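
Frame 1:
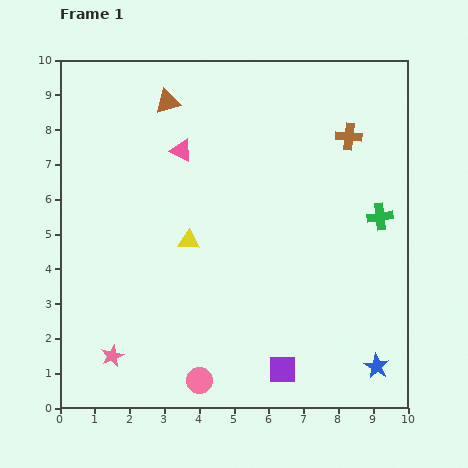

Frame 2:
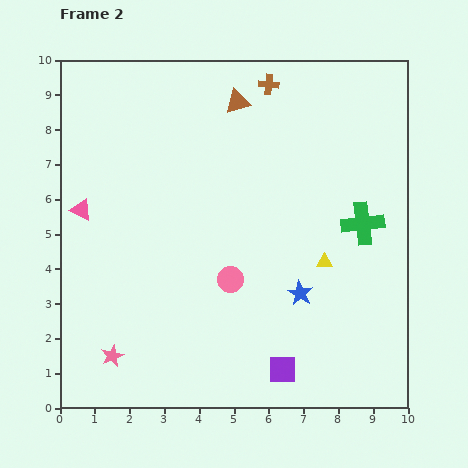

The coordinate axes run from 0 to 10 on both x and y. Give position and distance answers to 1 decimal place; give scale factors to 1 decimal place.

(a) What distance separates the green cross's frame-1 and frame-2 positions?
0.5

The green cross moved from (9.2, 5.5) to (8.7, 5.3), a distance of √(0.5² + 0.2²) ≈ 0.5.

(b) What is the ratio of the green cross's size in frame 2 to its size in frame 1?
1.6×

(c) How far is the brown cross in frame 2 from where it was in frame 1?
2.7

The brown cross moved from (8.3, 7.8) to (6.0, 9.3), a distance of √(2.3² + 1.5²) ≈ 2.7.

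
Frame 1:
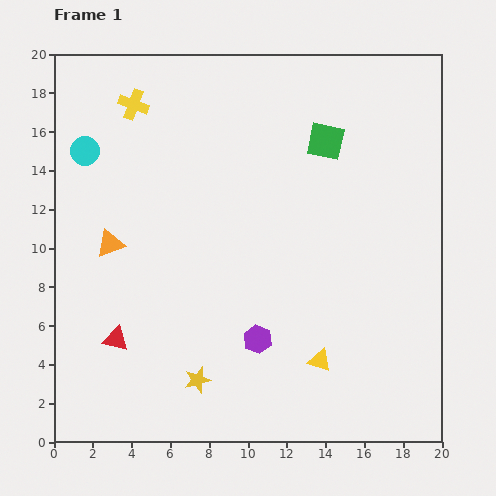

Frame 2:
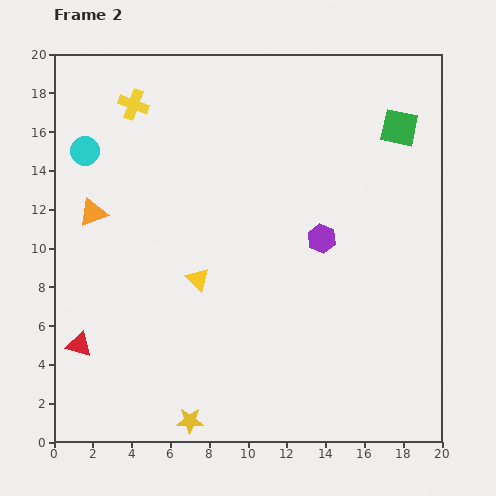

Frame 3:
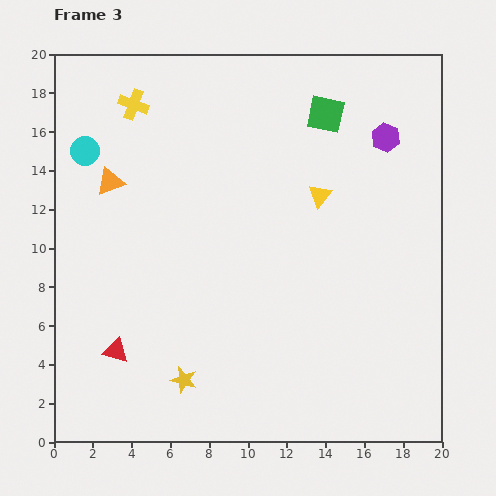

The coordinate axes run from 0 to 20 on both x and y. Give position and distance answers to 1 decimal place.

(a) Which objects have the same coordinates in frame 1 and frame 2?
the cyan circle, the yellow cross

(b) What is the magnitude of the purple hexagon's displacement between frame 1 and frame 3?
12.3

The purple hexagon moved from (10.5, 5.3) to (17.1, 15.7), a distance of √(6.6² + 10.4²) ≈ 12.3.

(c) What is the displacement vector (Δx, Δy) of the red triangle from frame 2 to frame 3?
(1.9, -0.3)

The red triangle was at (1.3, 5.0) in frame 2 and (3.2, 4.7) in frame 3.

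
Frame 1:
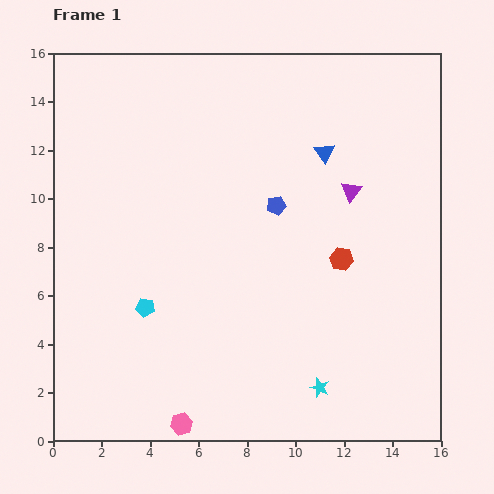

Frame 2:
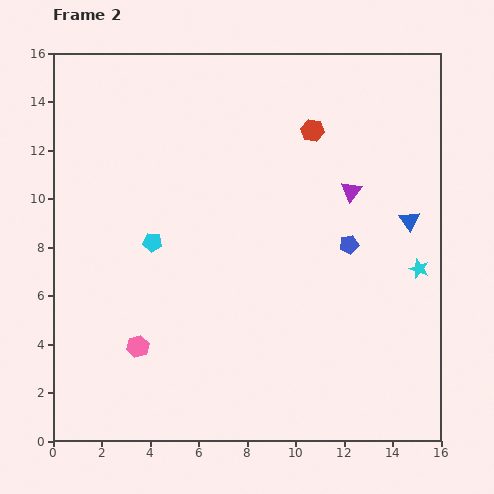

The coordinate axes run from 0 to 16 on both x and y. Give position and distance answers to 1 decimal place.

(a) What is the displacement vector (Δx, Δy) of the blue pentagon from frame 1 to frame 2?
(3.0, -1.6)

The blue pentagon was at (9.2, 9.7) in frame 1 and (12.2, 8.1) in frame 2.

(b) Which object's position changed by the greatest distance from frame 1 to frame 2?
the cyan star

(moved 6.4; next 5.4)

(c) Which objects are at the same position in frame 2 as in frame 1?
the purple triangle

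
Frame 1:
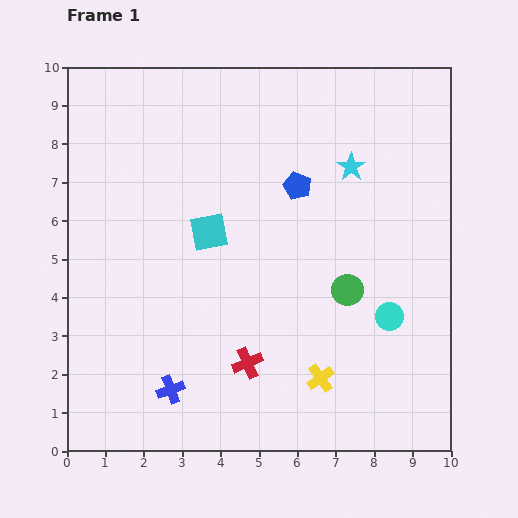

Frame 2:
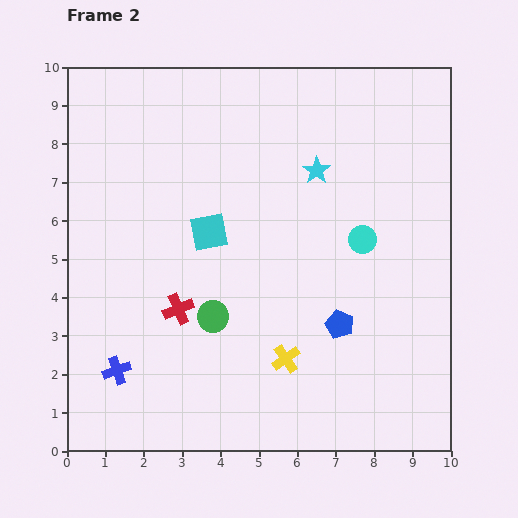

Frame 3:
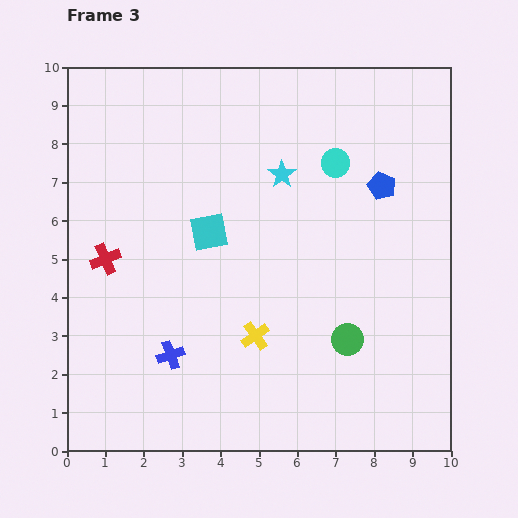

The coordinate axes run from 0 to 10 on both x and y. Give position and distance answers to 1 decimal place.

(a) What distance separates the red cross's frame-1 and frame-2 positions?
2.3

The red cross moved from (4.7, 2.3) to (2.9, 3.7), a distance of √(1.8² + 1.4²) ≈ 2.3.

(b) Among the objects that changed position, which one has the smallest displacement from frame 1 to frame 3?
the blue cross

(moved 0.9)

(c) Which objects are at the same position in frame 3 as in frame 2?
the cyan square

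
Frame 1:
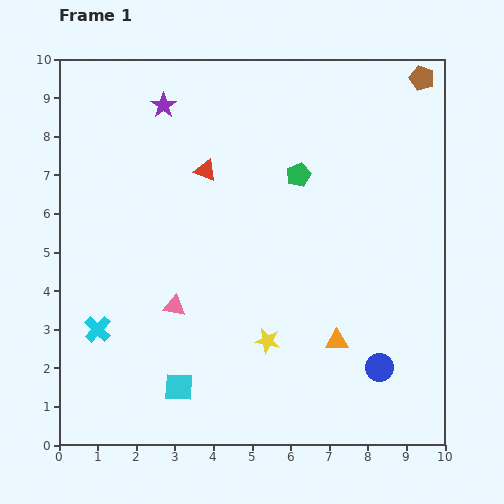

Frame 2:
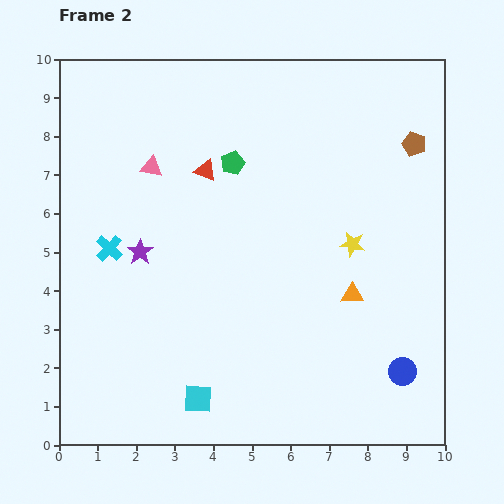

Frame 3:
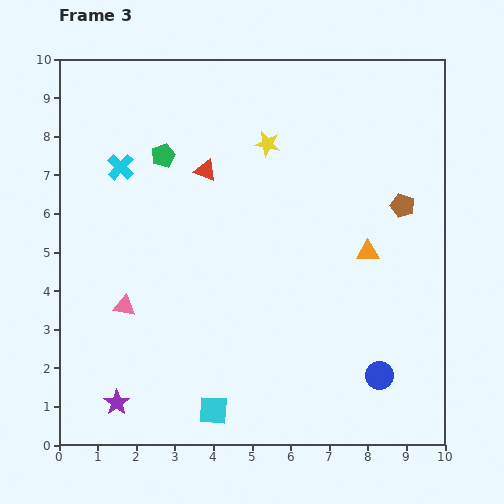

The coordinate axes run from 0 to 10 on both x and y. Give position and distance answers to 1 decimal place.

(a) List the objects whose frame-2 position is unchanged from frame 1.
the red triangle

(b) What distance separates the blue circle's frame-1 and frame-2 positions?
0.6

The blue circle moved from (8.3, 2.0) to (8.9, 1.9), a distance of √(0.6² + 0.1²) ≈ 0.6.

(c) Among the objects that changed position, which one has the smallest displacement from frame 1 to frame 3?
the blue circle

(moved 0.2)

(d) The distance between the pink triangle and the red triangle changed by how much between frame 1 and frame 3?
+0.5

Distance in frame 1: 3.6. Distance in frame 3: 4.1.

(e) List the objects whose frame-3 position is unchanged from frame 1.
the red triangle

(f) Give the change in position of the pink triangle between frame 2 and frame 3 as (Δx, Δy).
(-0.7, -3.6)

The pink triangle was at (2.4, 7.2) in frame 2 and (1.7, 3.6) in frame 3.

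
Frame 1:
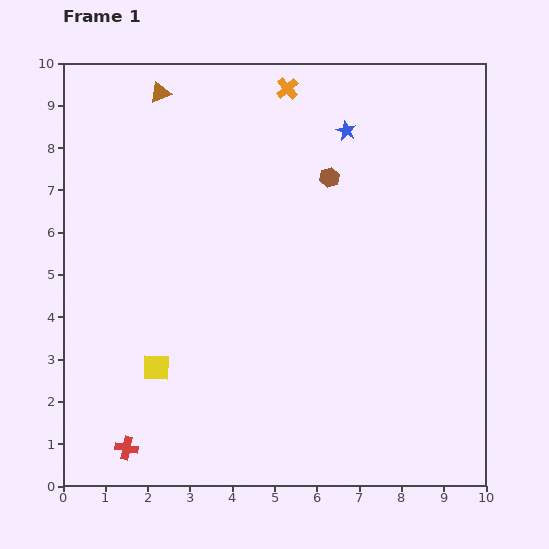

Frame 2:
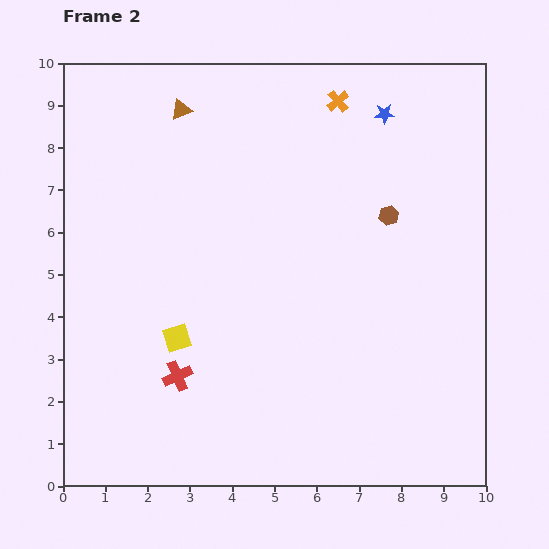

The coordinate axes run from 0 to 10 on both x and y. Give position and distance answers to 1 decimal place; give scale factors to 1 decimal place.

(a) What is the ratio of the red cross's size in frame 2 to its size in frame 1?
1.3×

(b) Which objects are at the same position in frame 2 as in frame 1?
none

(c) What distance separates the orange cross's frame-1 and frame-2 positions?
1.2

The orange cross moved from (5.3, 9.4) to (6.5, 9.1), a distance of √(1.2² + 0.3²) ≈ 1.2.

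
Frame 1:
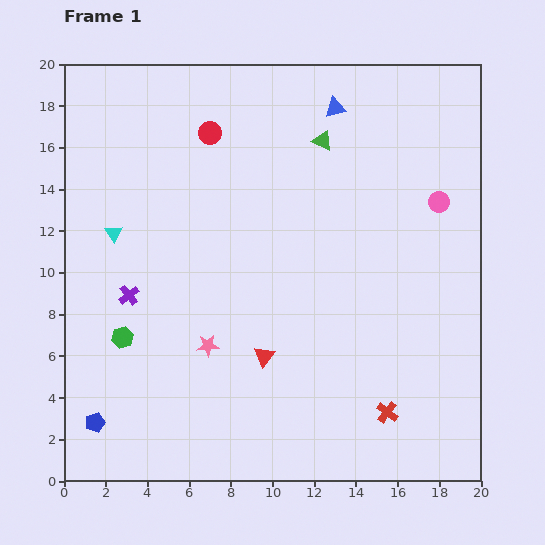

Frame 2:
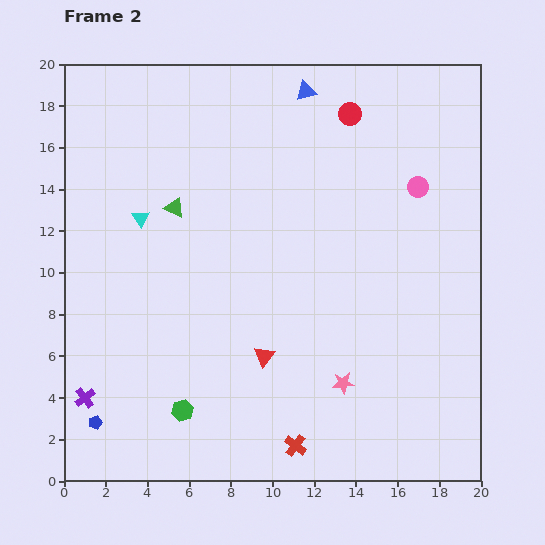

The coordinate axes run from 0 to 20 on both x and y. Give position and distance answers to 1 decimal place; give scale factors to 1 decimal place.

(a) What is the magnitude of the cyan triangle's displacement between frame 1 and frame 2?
1.5

The cyan triangle moved from (2.4, 11.9) to (3.7, 12.6), a distance of √(1.3² + 0.7²) ≈ 1.5.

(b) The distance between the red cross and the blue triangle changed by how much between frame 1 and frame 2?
+2.2

Distance in frame 1: 14.8. Distance in frame 2: 17.0.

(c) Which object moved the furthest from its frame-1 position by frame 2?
the green triangle

(moved 7.8; next 6.8)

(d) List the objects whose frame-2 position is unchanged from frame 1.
the red triangle, the blue pentagon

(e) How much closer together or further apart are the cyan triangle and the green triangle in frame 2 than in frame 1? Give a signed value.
-9.2

Distance in frame 1: 10.9. Distance in frame 2: 1.7.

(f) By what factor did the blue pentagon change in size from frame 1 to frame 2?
0.7×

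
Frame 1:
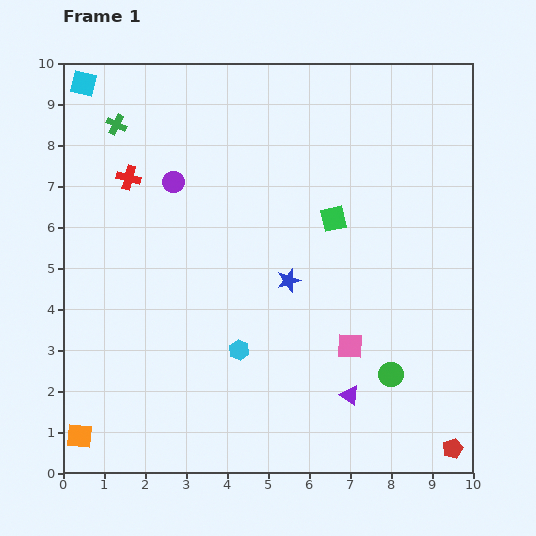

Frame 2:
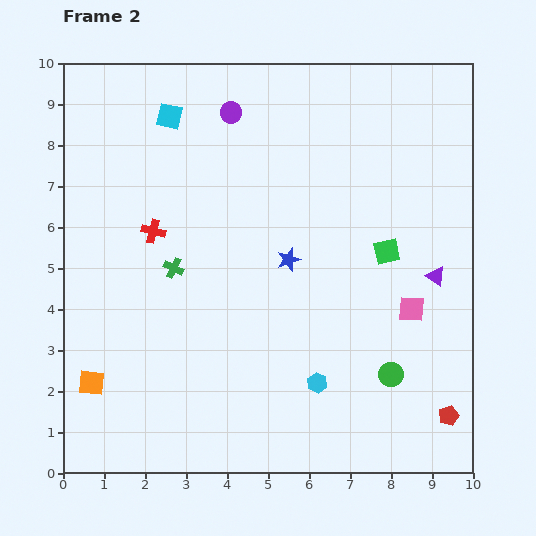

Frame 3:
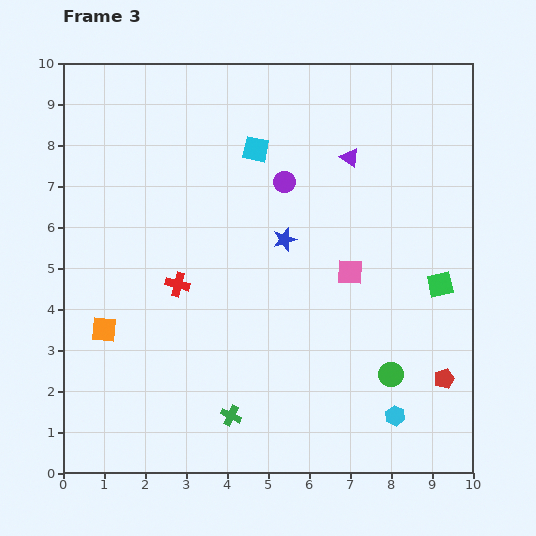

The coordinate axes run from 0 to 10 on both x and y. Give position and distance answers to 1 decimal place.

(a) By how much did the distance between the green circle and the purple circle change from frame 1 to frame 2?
+0.4

Distance in frame 1: 7.1. Distance in frame 2: 7.5.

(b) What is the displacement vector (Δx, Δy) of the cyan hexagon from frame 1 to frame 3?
(3.8, -1.6)

The cyan hexagon was at (4.3, 3.0) in frame 1 and (8.1, 1.4) in frame 3.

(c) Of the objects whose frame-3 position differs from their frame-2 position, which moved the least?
the blue star

(moved 0.5)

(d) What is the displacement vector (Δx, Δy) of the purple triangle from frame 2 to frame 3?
(-2.1, 2.9)

The purple triangle was at (9.1, 4.8) in frame 2 and (7.0, 7.7) in frame 3.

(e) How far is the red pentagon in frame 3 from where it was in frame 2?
0.9

The red pentagon moved from (9.4, 1.4) to (9.3, 2.3), a distance of √(0.1² + 0.9²) ≈ 0.9.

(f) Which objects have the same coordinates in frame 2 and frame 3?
the green circle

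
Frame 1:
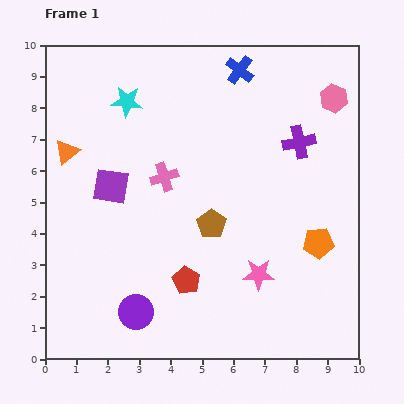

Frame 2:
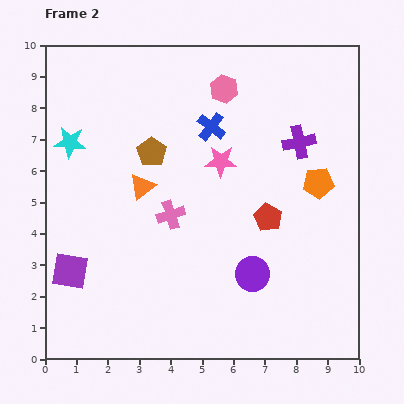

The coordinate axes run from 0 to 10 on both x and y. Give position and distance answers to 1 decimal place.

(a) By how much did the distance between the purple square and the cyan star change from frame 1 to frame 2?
+1.4

Distance in frame 1: 2.7. Distance in frame 2: 4.1.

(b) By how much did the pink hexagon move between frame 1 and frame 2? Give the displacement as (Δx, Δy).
(-3.5, 0.3)

The pink hexagon was at (9.2, 8.3) in frame 1 and (5.7, 8.6) in frame 2.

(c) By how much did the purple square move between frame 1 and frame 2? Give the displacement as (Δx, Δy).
(-1.3, -2.7)

The purple square was at (2.1, 5.5) in frame 1 and (0.8, 2.8) in frame 2.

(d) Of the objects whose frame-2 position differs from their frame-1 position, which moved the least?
the pink cross

(moved 1.2)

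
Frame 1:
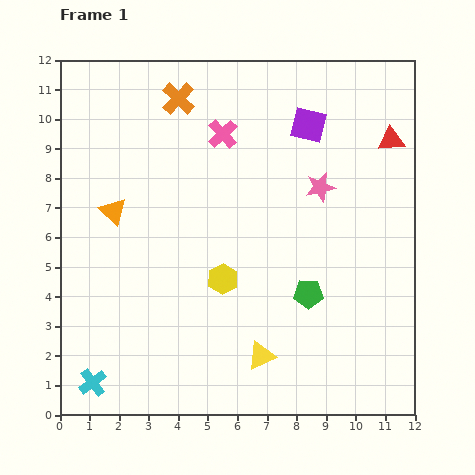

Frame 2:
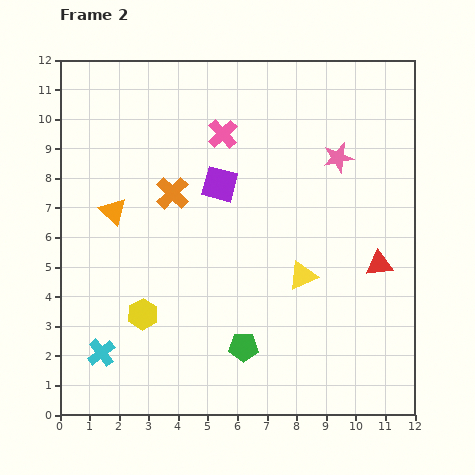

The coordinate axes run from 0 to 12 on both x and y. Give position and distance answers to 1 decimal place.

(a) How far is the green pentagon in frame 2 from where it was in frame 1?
2.8

The green pentagon moved from (8.4, 4.1) to (6.2, 2.3), a distance of √(2.2² + 1.8²) ≈ 2.8.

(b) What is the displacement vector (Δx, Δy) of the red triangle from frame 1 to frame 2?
(-0.4, -4.2)

The red triangle was at (11.2, 9.3) in frame 1 and (10.8, 5.1) in frame 2.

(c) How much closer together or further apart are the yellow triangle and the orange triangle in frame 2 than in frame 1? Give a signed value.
-0.2

Distance in frame 1: 7.0. Distance in frame 2: 6.8.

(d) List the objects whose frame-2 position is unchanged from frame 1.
the pink cross, the orange triangle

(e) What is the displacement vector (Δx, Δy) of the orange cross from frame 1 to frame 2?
(-0.2, -3.2)

The orange cross was at (4.0, 10.7) in frame 1 and (3.8, 7.5) in frame 2.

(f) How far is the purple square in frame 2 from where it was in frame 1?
3.6

The purple square moved from (8.4, 9.8) to (5.4, 7.8), a distance of √(3.0² + 2.0²) ≈ 3.6.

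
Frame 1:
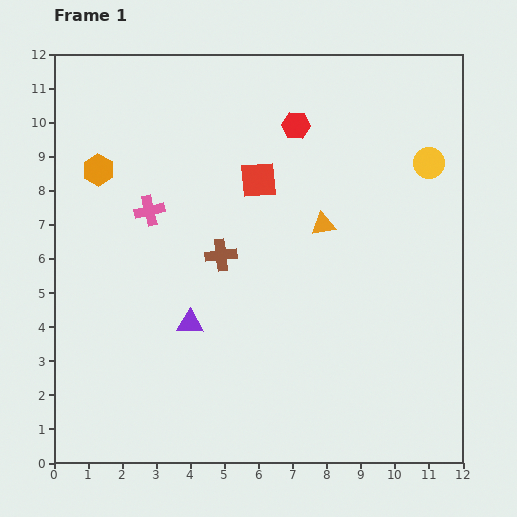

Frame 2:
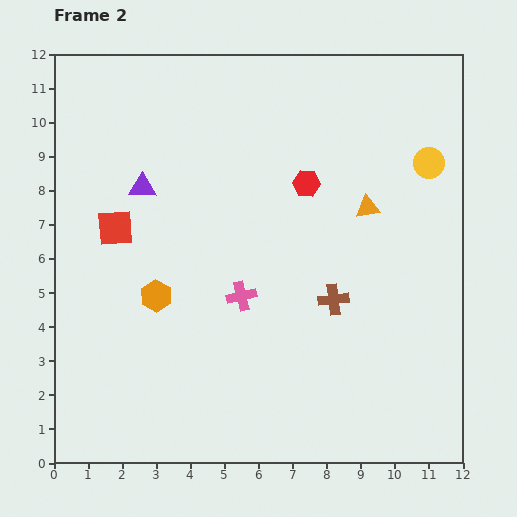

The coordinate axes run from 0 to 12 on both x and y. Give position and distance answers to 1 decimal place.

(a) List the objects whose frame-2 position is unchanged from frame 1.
the yellow circle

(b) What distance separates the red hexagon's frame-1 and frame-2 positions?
1.7

The red hexagon moved from (7.1, 9.9) to (7.4, 8.2), a distance of √(0.3² + 1.7²) ≈ 1.7.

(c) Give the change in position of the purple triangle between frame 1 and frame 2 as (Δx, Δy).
(-1.4, 4.0)

The purple triangle was at (4.0, 4.1) in frame 1 and (2.6, 8.1) in frame 2.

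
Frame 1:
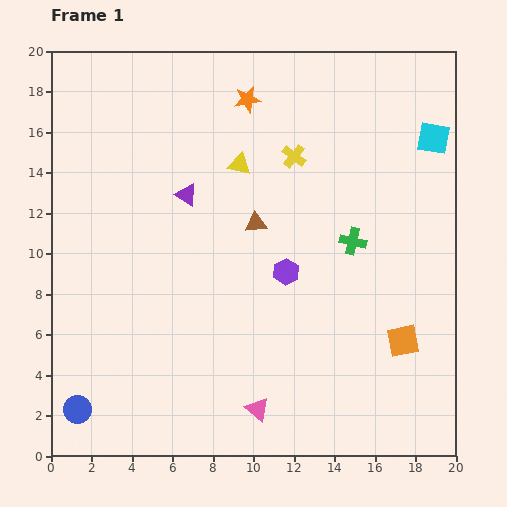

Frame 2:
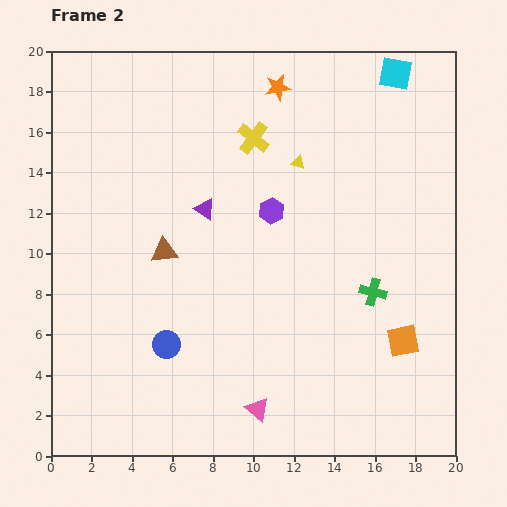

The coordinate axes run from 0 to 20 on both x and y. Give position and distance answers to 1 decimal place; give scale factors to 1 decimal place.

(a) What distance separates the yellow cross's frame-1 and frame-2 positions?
2.2

The yellow cross moved from (12.0, 14.8) to (10.0, 15.7), a distance of √(2.0² + 0.9²) ≈ 2.2.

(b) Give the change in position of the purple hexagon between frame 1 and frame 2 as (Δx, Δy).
(-0.7, 3.0)

The purple hexagon was at (11.6, 9.1) in frame 1 and (10.9, 12.1) in frame 2.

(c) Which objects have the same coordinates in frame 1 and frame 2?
the orange square, the pink triangle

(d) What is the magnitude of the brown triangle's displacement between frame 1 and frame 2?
4.7

The brown triangle moved from (10.1, 11.5) to (5.6, 10.1), a distance of √(4.5² + 1.4²) ≈ 4.7.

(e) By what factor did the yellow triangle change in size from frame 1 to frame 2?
0.6×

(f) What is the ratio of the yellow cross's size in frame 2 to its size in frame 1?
1.3×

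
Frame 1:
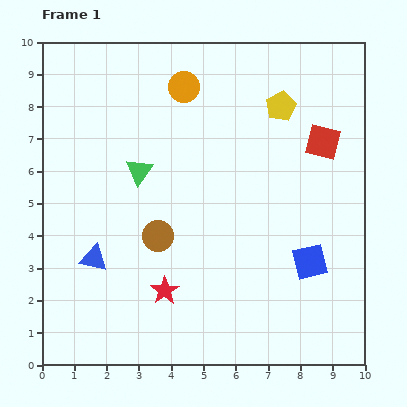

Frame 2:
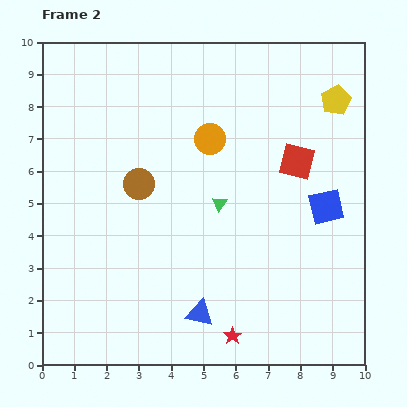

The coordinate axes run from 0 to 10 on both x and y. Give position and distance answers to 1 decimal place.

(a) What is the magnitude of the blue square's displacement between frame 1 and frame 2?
1.8

The blue square moved from (8.3, 3.2) to (8.8, 4.9), a distance of √(0.5² + 1.7²) ≈ 1.8.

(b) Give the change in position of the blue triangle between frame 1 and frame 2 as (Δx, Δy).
(3.3, -1.7)

The blue triangle was at (1.6, 3.3) in frame 1 and (4.9, 1.6) in frame 2.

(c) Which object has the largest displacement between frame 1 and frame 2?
the blue triangle

(moved 3.7; next 2.7)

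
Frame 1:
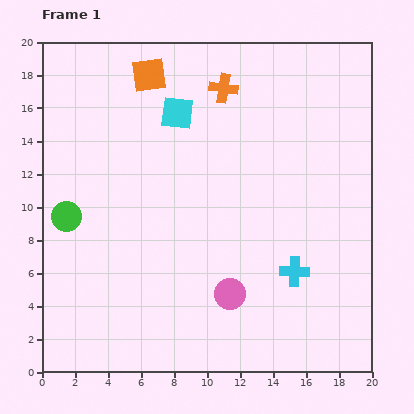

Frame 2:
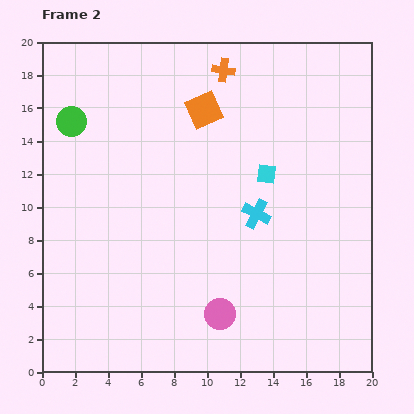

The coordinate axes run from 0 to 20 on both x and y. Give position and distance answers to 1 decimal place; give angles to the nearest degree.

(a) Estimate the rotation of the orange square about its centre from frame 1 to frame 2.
16° counter-clockwise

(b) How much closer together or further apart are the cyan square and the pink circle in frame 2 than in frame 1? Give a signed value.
-2.6

Distance in frame 1: 11.5. Distance in frame 2: 8.9.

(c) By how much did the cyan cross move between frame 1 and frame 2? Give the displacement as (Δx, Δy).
(-2.3, 3.5)

The cyan cross was at (15.3, 6.1) in frame 1 and (13.0, 9.6) in frame 2.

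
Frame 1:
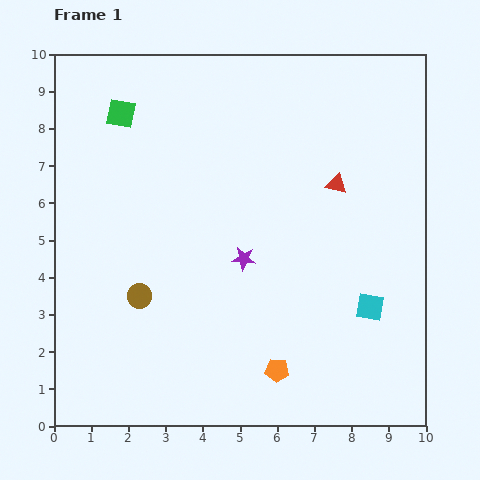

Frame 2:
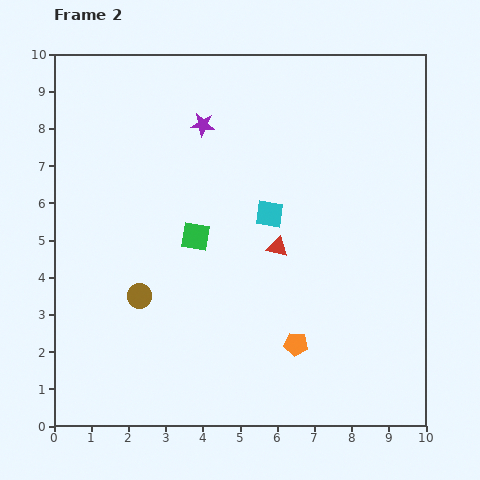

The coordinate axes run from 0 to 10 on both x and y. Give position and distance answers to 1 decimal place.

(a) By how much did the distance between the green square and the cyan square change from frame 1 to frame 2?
-6.4

Distance in frame 1: 8.5. Distance in frame 2: 2.1.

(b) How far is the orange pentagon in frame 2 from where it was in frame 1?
0.9

The orange pentagon moved from (6.0, 1.5) to (6.5, 2.2), a distance of √(0.5² + 0.7²) ≈ 0.9.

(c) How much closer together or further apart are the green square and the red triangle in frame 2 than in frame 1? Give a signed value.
-3.9

Distance in frame 1: 6.1. Distance in frame 2: 2.2.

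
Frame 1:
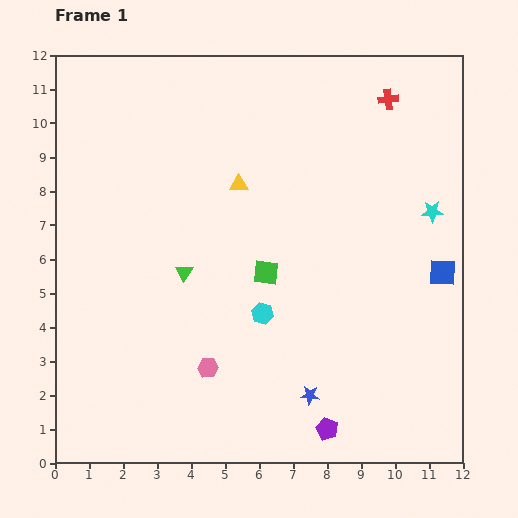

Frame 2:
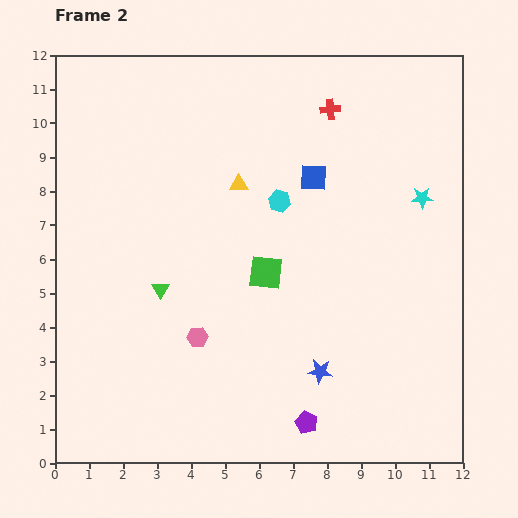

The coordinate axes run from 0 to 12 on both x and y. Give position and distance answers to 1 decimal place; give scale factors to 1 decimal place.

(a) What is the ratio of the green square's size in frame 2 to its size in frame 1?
1.4×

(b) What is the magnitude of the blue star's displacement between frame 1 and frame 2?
0.8

The blue star moved from (7.5, 2.0) to (7.8, 2.7), a distance of √(0.3² + 0.7²) ≈ 0.8.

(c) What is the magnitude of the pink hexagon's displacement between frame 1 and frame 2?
0.9

The pink hexagon moved from (4.5, 2.8) to (4.2, 3.7), a distance of √(0.3² + 0.9²) ≈ 0.9.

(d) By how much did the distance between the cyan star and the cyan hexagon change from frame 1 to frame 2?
-1.6

Distance in frame 1: 5.8. Distance in frame 2: 4.2.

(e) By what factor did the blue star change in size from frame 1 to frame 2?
1.3×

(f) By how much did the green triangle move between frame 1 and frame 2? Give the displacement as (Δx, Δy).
(-0.7, -0.5)

The green triangle was at (3.8, 5.6) in frame 1 and (3.1, 5.1) in frame 2.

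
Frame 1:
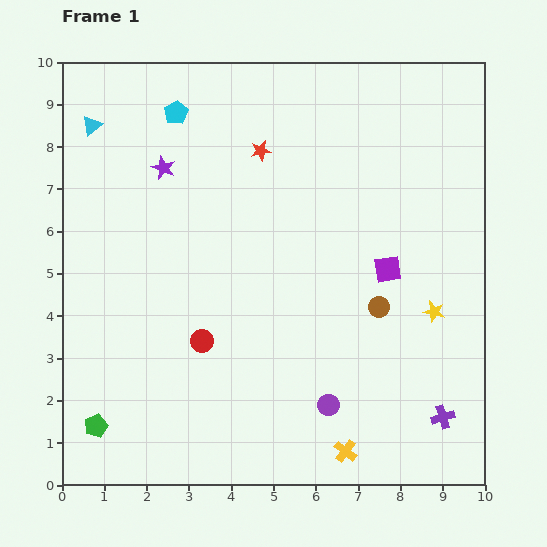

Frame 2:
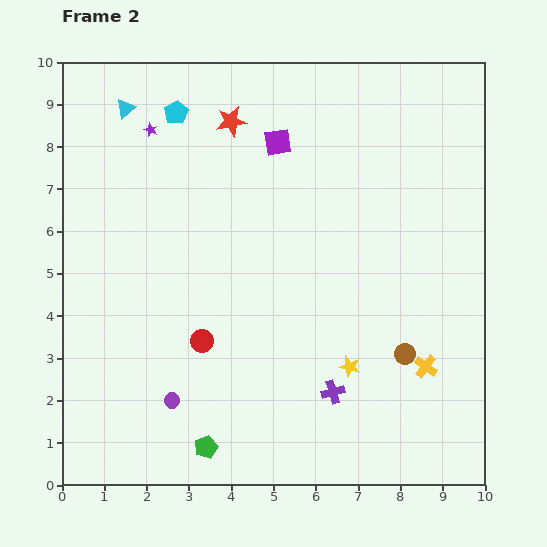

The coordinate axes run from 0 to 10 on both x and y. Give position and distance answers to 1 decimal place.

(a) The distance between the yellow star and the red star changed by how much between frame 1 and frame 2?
+0.8

Distance in frame 1: 5.6. Distance in frame 2: 6.4.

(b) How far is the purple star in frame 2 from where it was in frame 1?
0.9

The purple star moved from (2.4, 7.5) to (2.1, 8.4), a distance of √(0.3² + 0.9²) ≈ 0.9.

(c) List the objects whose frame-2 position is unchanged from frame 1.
the red circle, the cyan pentagon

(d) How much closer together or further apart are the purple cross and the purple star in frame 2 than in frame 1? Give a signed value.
-1.4

Distance in frame 1: 8.9. Distance in frame 2: 7.5.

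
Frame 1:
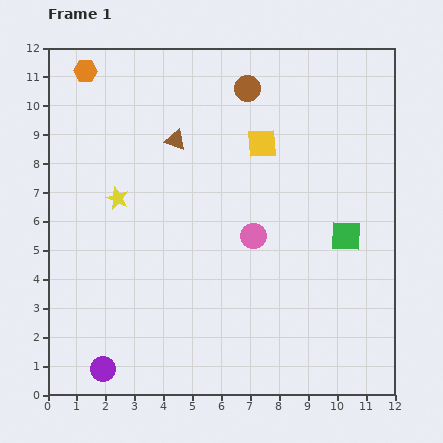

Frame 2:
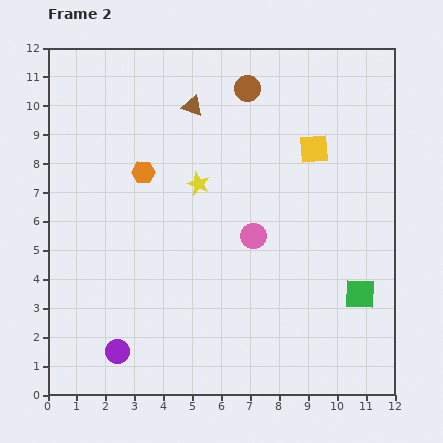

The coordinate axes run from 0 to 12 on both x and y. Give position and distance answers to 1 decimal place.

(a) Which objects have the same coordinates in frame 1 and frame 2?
the brown circle, the pink circle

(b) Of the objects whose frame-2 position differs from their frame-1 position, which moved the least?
the purple circle

(moved 0.8)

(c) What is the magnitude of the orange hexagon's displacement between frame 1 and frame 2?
4.0

The orange hexagon moved from (1.3, 11.2) to (3.3, 7.7), a distance of √(2.0² + 3.5²) ≈ 4.0.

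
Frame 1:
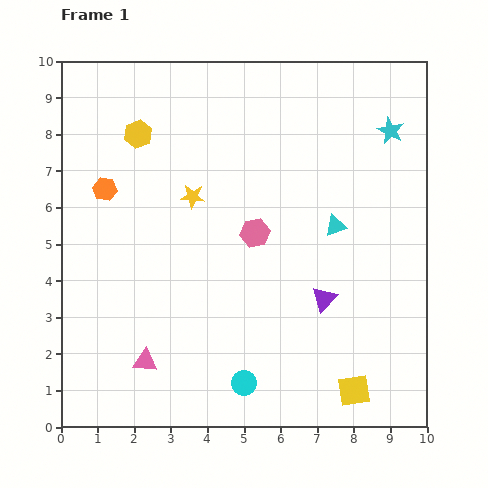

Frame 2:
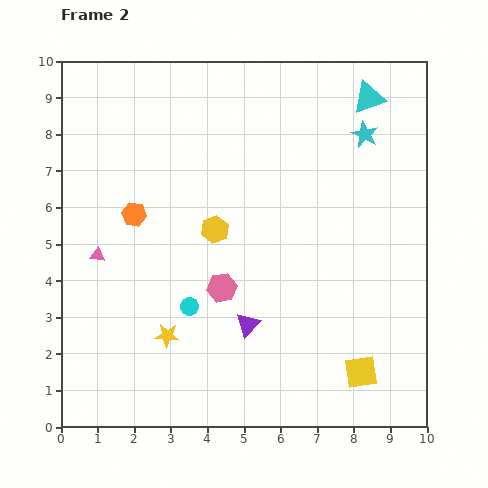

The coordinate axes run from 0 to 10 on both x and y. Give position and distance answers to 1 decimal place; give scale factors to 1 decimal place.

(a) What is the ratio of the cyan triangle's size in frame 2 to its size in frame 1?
1.5×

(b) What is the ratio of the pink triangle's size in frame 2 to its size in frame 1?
0.6×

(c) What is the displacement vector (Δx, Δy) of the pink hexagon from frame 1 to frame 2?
(-0.9, -1.5)

The pink hexagon was at (5.3, 5.3) in frame 1 and (4.4, 3.8) in frame 2.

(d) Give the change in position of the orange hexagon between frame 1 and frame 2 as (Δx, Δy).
(0.8, -0.7)

The orange hexagon was at (1.2, 6.5) in frame 1 and (2.0, 5.8) in frame 2.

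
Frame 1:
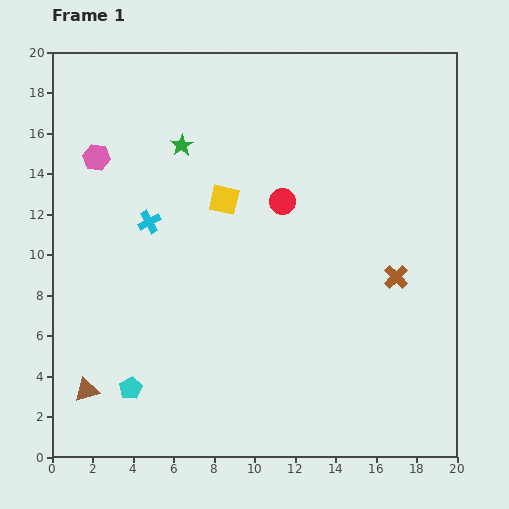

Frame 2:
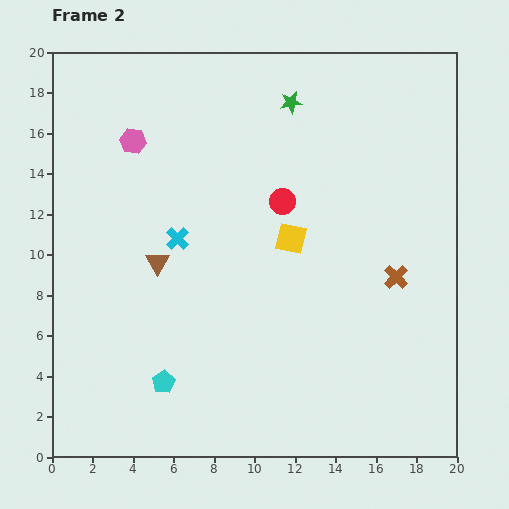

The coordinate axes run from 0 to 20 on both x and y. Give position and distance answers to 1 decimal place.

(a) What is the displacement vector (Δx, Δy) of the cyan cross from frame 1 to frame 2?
(1.4, -0.8)

The cyan cross was at (4.8, 11.6) in frame 1 and (6.2, 10.8) in frame 2.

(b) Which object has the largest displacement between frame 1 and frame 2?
the brown triangle

(moved 7.2; next 5.8)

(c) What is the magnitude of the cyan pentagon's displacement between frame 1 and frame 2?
1.6

The cyan pentagon moved from (3.9, 3.4) to (5.5, 3.7), a distance of √(1.6² + 0.3²) ≈ 1.6.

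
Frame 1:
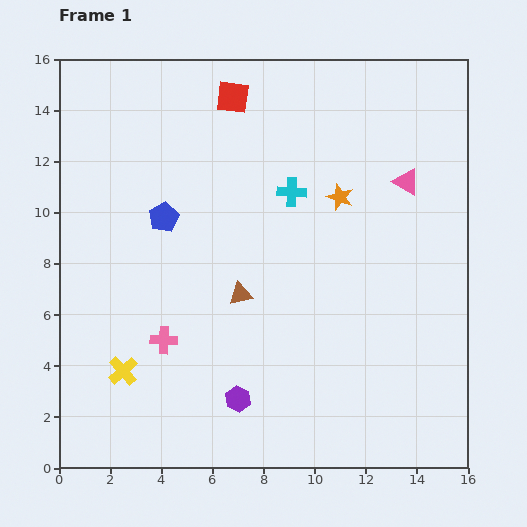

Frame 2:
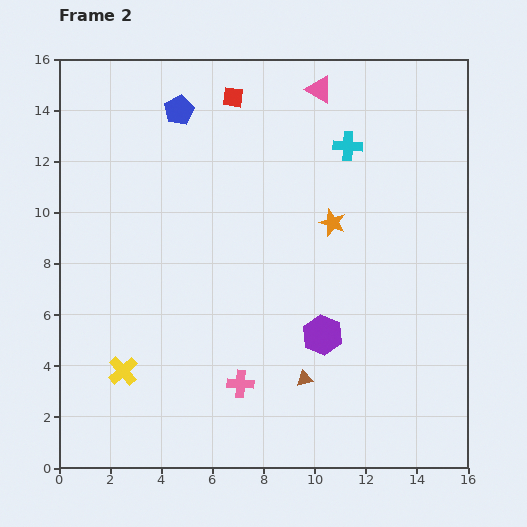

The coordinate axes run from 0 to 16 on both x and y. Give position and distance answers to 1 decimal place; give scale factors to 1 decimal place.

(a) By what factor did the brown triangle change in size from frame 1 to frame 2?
0.7×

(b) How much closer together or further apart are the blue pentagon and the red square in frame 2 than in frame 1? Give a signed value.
-3.2

Distance in frame 1: 5.4. Distance in frame 2: 2.2.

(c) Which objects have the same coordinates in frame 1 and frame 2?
the yellow cross, the red square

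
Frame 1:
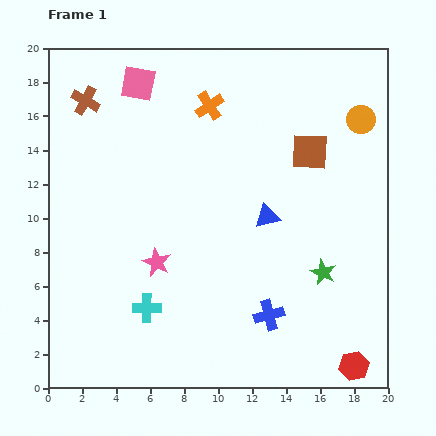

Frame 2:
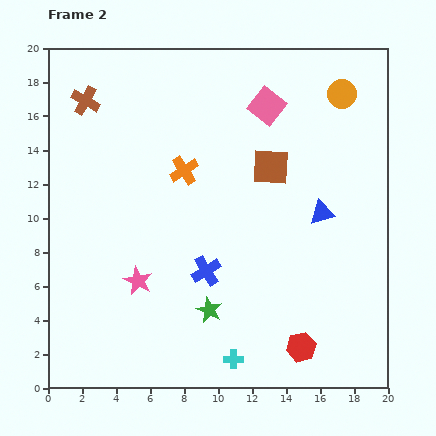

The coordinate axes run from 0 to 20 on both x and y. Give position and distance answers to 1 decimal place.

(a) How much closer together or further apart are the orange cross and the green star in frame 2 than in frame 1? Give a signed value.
-3.6

Distance in frame 1: 11.9. Distance in frame 2: 8.3.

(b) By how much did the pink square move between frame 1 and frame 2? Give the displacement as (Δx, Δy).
(7.6, -1.3)

The pink square was at (5.3, 17.9) in frame 1 and (12.9, 16.6) in frame 2.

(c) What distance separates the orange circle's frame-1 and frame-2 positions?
1.9

The orange circle moved from (18.4, 15.8) to (17.3, 17.3), a distance of √(1.1² + 1.5²) ≈ 1.9.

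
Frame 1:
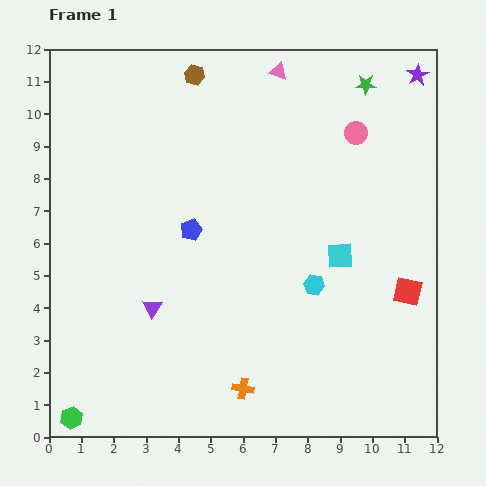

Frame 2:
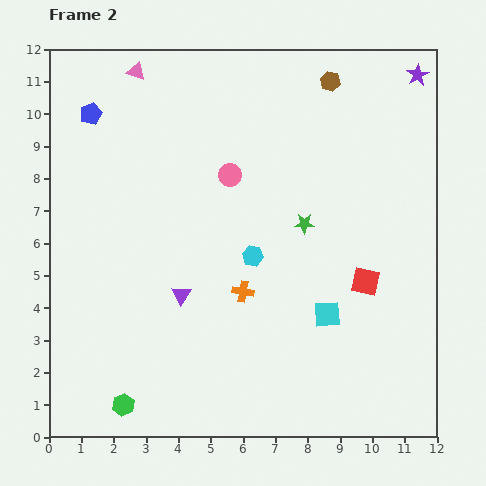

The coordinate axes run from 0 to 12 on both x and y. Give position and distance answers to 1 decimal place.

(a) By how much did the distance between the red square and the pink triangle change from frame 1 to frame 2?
+1.7

Distance in frame 1: 7.9. Distance in frame 2: 9.6.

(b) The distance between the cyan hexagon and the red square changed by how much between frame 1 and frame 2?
+0.7

Distance in frame 1: 2.9. Distance in frame 2: 3.6.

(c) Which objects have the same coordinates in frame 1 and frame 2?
the purple star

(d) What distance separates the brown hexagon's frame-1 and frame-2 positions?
4.2

The brown hexagon moved from (4.5, 11.2) to (8.7, 11.0), a distance of √(4.2² + 0.2²) ≈ 4.2.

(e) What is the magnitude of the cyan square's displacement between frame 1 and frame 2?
1.8

The cyan square moved from (9.0, 5.6) to (8.6, 3.8), a distance of √(0.4² + 1.8²) ≈ 1.8.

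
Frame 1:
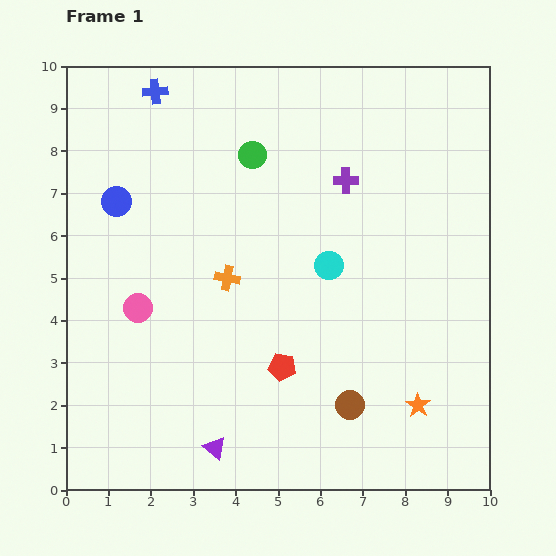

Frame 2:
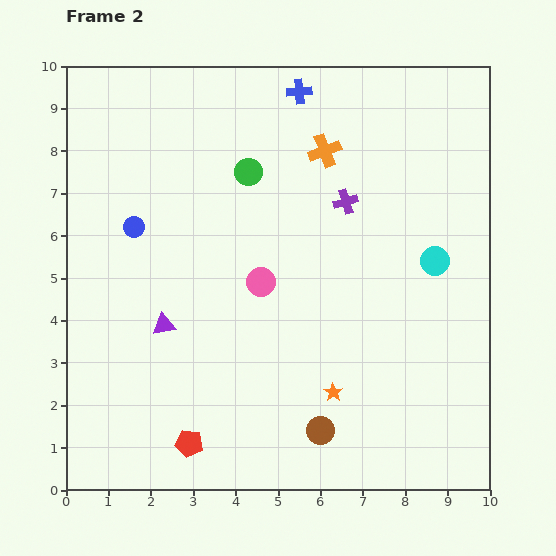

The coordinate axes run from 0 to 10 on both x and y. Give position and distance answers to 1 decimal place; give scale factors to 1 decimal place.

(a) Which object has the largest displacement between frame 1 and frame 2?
the orange cross

(moved 3.8; next 3.4)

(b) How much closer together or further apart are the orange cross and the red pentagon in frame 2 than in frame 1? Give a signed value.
+5.1

Distance in frame 1: 2.5. Distance in frame 2: 7.6.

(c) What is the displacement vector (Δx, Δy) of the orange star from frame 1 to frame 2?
(-2.0, 0.3)

The orange star was at (8.3, 2.0) in frame 1 and (6.3, 2.3) in frame 2.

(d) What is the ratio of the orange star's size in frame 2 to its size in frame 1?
0.8×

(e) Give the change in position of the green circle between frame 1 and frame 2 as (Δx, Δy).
(-0.1, -0.4)

The green circle was at (4.4, 7.9) in frame 1 and (4.3, 7.5) in frame 2.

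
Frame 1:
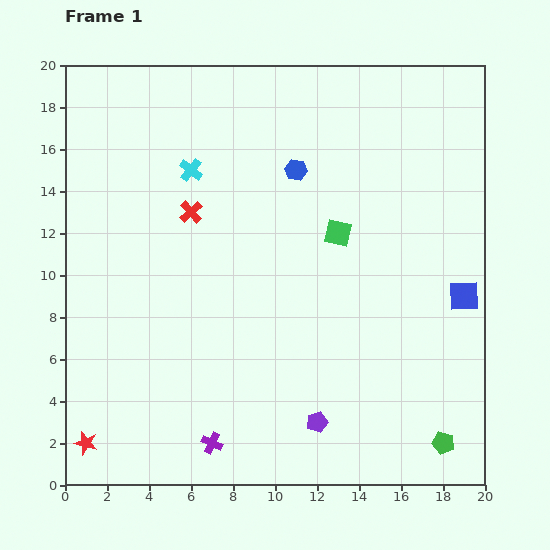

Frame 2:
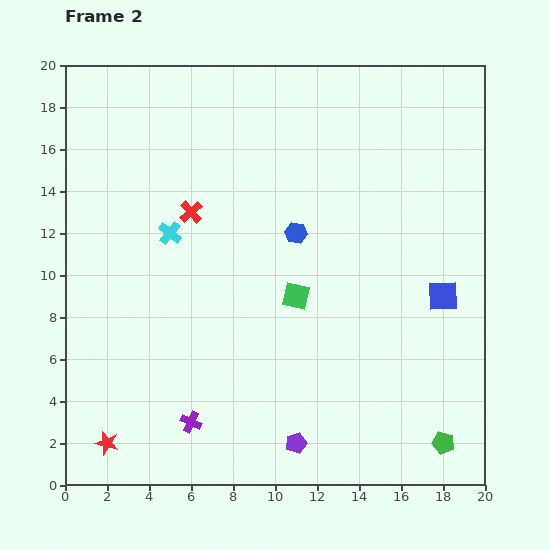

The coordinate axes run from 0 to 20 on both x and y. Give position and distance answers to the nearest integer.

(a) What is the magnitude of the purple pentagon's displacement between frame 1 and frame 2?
1

The purple pentagon moved from (12, 3) to (11, 2), a distance of √(1² + 1²) ≈ 1.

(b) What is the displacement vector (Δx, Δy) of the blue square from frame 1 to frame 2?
(-1, 0)

The blue square was at (19, 9) in frame 1 and (18, 9) in frame 2.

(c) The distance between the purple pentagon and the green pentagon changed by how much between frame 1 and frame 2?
+1

Distance in frame 1: 6. Distance in frame 2: 7.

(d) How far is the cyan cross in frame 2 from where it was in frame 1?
3

The cyan cross moved from (6, 15) to (5, 12), a distance of √(1² + 3²) ≈ 3.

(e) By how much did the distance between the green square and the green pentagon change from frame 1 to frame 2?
-1

Distance in frame 1: 11. Distance in frame 2: 10.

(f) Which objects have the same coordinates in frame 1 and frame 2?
the red cross, the green pentagon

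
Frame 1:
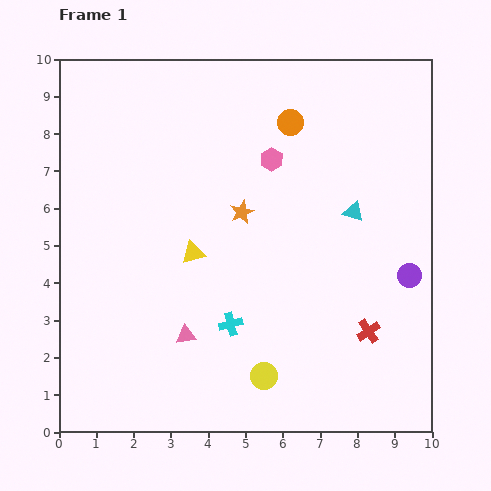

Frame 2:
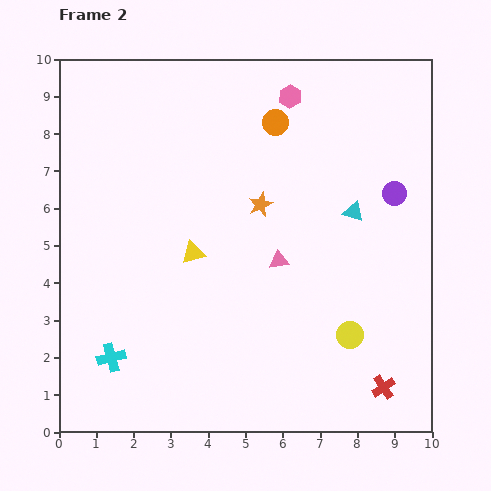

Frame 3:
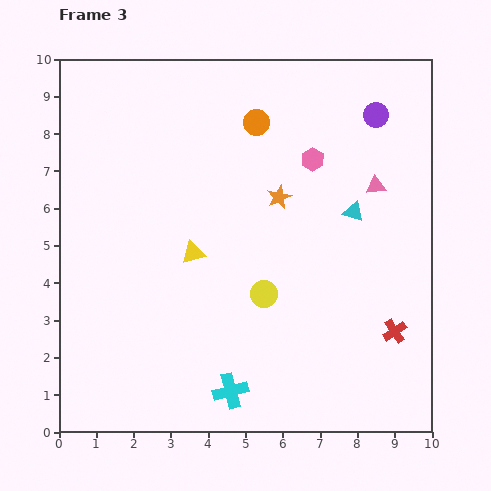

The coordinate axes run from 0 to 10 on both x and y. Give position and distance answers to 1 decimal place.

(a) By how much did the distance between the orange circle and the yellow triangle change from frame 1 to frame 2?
-0.3

Distance in frame 1: 4.4. Distance in frame 2: 4.1.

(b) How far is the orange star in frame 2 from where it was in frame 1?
0.5

The orange star moved from (4.9, 5.9) to (5.4, 6.1), a distance of √(0.5² + 0.2²) ≈ 0.5.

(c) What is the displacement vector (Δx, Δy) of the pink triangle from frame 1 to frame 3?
(5.1, 4.0)

The pink triangle was at (3.4, 2.6) in frame 1 and (8.5, 6.6) in frame 3.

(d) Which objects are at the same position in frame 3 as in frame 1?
the yellow triangle, the cyan triangle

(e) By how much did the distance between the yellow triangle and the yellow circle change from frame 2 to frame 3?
-2.5

Distance in frame 2: 4.7. Distance in frame 3: 2.2.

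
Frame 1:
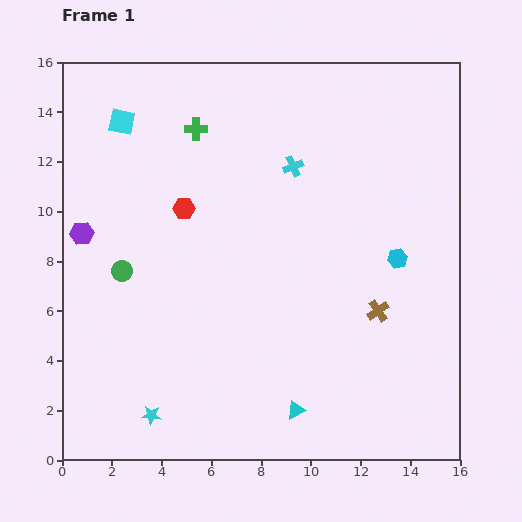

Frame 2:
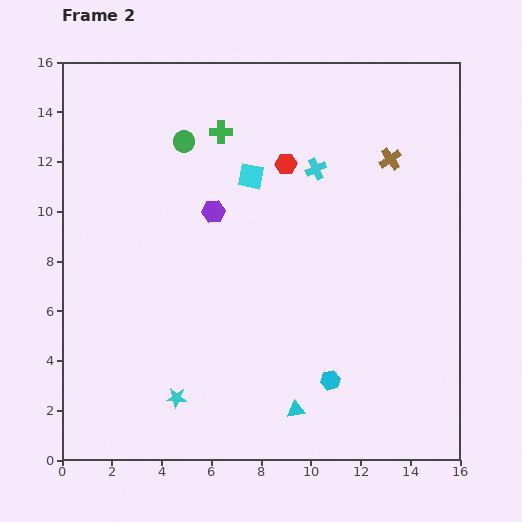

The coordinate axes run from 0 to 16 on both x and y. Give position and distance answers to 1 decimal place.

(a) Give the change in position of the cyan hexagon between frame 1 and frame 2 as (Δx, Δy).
(-2.7, -4.9)

The cyan hexagon was at (13.5, 8.1) in frame 1 and (10.8, 3.2) in frame 2.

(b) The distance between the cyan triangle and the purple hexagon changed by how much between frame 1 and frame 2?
-2.5

Distance in frame 1: 11.2. Distance in frame 2: 8.7.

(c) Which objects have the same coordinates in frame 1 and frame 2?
the cyan triangle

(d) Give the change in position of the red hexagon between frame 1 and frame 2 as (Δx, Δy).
(4.1, 1.8)

The red hexagon was at (4.9, 10.1) in frame 1 and (9.0, 11.9) in frame 2.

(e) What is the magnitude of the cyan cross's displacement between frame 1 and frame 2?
0.9

The cyan cross moved from (9.3, 11.8) to (10.2, 11.7), a distance of √(0.9² + 0.1²) ≈ 0.9.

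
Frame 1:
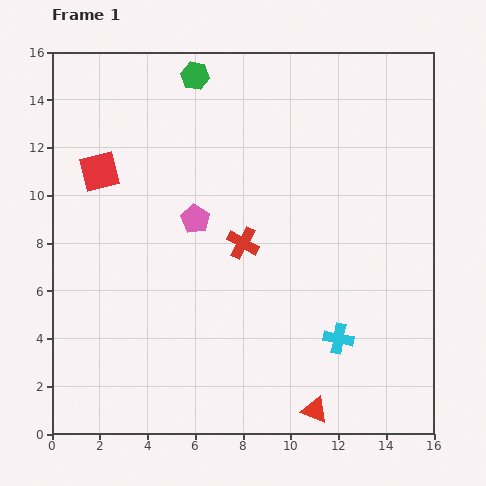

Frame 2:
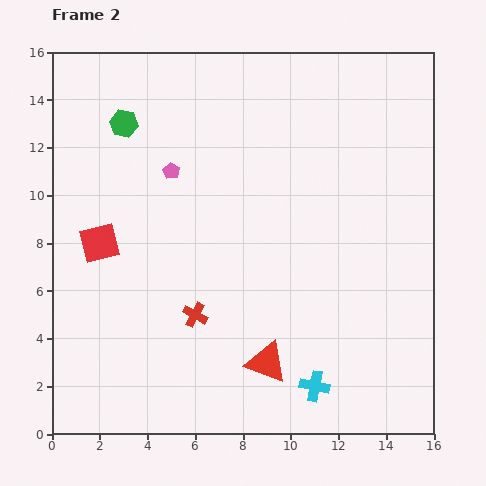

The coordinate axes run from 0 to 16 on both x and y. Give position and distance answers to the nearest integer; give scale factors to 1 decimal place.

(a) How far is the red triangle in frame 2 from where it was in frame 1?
3

The red triangle moved from (11, 1) to (9, 3), a distance of √(2² + 2²) ≈ 3.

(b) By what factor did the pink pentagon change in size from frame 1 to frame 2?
0.6×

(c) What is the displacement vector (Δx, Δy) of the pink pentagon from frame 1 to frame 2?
(-1, 2)

The pink pentagon was at (6, 9) in frame 1 and (5, 11) in frame 2.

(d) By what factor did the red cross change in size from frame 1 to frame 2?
0.8×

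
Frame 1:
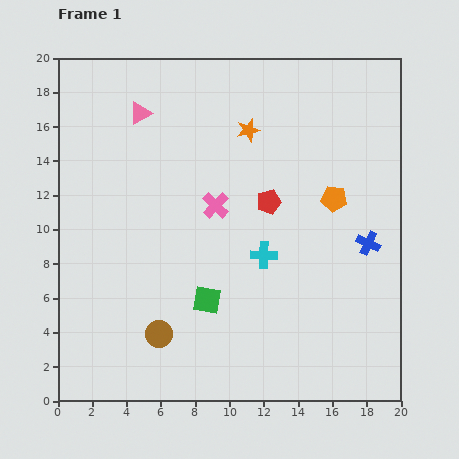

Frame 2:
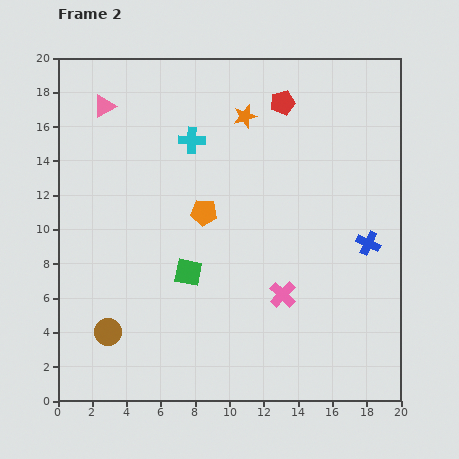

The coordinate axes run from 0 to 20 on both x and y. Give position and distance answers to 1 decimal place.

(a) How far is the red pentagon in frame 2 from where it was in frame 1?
5.9

The red pentagon moved from (12.3, 11.6) to (13.1, 17.4), a distance of √(0.8² + 5.8²) ≈ 5.9.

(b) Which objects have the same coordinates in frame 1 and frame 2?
the blue cross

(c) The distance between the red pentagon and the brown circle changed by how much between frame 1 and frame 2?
+6.8

Distance in frame 1: 10.0. Distance in frame 2: 16.8.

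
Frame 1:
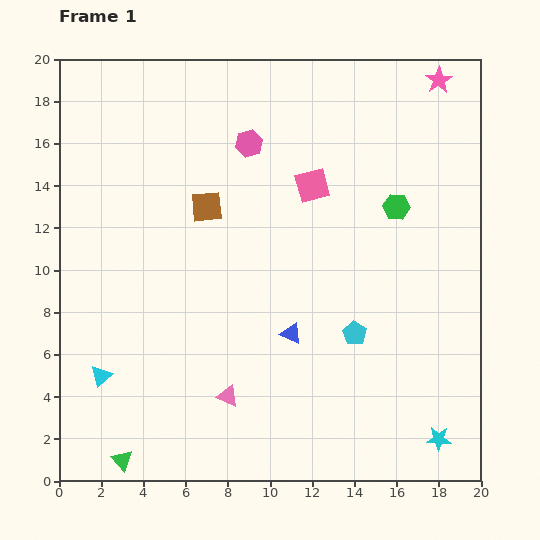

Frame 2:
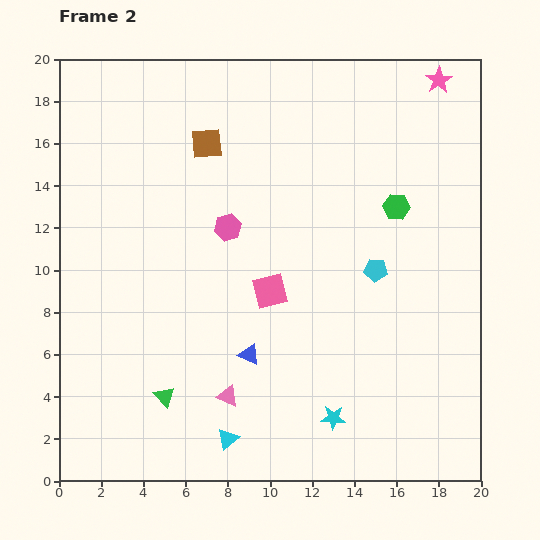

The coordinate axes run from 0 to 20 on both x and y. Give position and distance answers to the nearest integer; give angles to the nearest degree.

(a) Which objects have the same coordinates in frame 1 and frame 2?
the pink star, the pink triangle, the green hexagon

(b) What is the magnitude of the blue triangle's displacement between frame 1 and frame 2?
2

The blue triangle moved from (11, 7) to (9, 6), a distance of √(2² + 1²) ≈ 2.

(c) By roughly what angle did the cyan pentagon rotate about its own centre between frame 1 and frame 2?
27° counter-clockwise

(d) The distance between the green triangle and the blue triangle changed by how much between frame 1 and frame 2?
-6

Distance in frame 1: 10. Distance in frame 2: 4.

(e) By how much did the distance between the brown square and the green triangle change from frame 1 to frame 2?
-1

Distance in frame 1: 13. Distance in frame 2: 12.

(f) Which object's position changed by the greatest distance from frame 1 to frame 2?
the cyan triangle

(moved 7; next 5)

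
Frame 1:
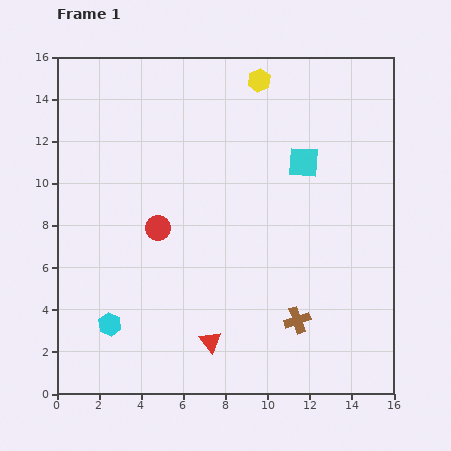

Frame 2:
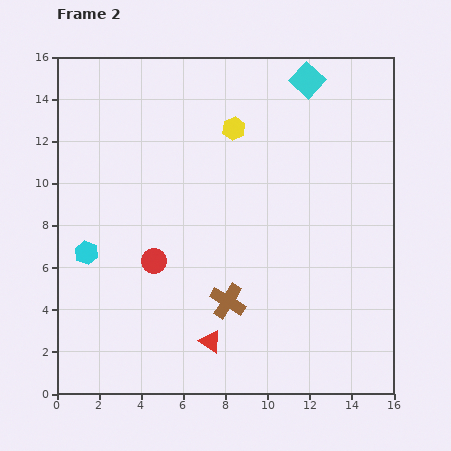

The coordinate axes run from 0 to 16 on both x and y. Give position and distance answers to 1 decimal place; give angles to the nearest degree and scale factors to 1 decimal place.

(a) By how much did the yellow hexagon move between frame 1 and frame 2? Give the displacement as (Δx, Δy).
(-1.2, -2.3)

The yellow hexagon was at (9.6, 14.9) in frame 1 and (8.4, 12.6) in frame 2.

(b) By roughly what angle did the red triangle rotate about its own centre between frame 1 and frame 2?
18° counter-clockwise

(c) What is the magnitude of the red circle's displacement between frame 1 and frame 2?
1.6

The red circle moved from (4.8, 7.9) to (4.6, 6.3), a distance of √(0.2² + 1.6²) ≈ 1.6.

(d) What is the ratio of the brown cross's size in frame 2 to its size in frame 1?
1.4×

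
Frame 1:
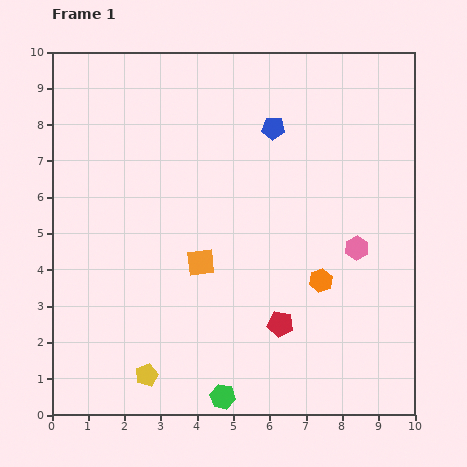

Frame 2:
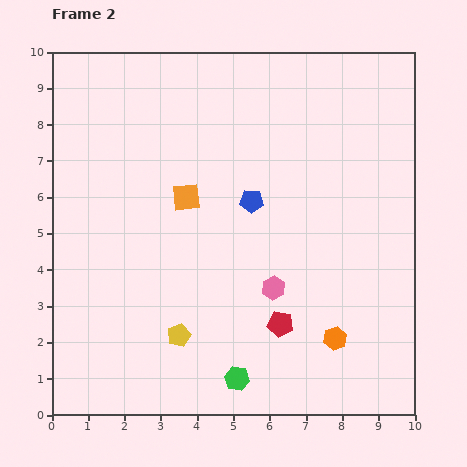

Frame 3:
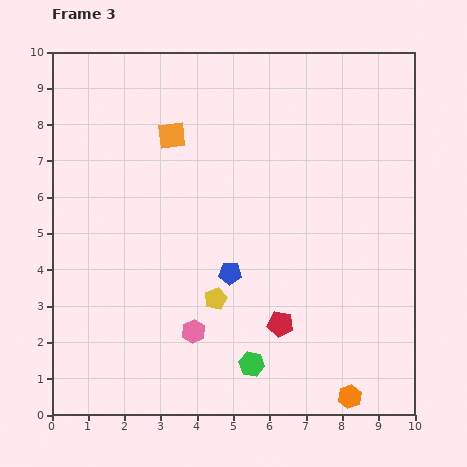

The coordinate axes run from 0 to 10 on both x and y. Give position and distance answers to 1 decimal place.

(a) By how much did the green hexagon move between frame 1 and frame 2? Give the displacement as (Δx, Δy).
(0.4, 0.5)

The green hexagon was at (4.7, 0.5) in frame 1 and (5.1, 1.0) in frame 2.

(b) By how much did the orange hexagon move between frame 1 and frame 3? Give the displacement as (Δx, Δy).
(0.8, -3.2)

The orange hexagon was at (7.4, 3.7) in frame 1 and (8.2, 0.5) in frame 3.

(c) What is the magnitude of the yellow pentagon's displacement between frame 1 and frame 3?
2.8

The yellow pentagon moved from (2.6, 1.1) to (4.5, 3.2), a distance of √(1.9² + 2.1²) ≈ 2.8.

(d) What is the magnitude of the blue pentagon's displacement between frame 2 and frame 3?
2.1

The blue pentagon moved from (5.5, 5.9) to (4.9, 3.9), a distance of √(0.6² + 2.0²) ≈ 2.1.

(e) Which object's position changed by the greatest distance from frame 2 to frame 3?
the pink hexagon

(moved 2.5; next 2.1)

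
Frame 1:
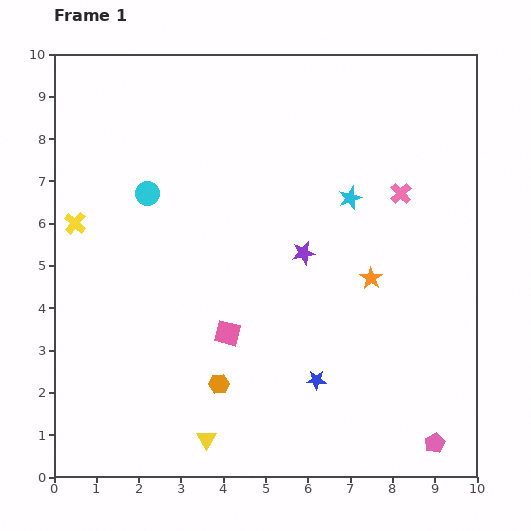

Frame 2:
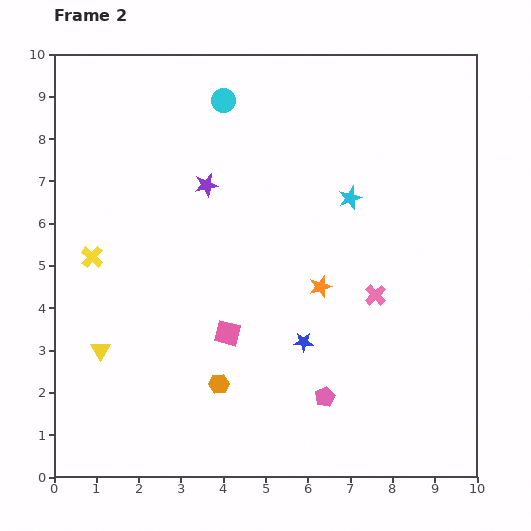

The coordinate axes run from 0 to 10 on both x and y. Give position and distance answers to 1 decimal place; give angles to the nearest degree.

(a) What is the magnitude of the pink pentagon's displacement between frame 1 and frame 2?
2.8

The pink pentagon moved from (9.0, 0.8) to (6.4, 1.9), a distance of √(2.6² + 1.1²) ≈ 2.8.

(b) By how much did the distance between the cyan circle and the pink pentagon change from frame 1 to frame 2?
-1.6

Distance in frame 1: 9.0. Distance in frame 2: 7.4.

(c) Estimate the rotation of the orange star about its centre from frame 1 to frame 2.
20° clockwise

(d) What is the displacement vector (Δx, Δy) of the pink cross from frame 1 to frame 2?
(-0.6, -2.4)

The pink cross was at (8.2, 6.7) in frame 1 and (7.6, 4.3) in frame 2.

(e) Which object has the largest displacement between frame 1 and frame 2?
the yellow triangle

(moved 3.3; next 2.8)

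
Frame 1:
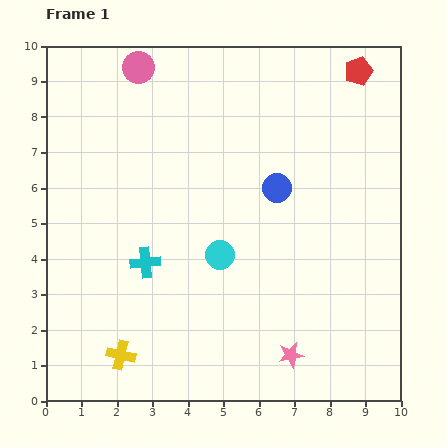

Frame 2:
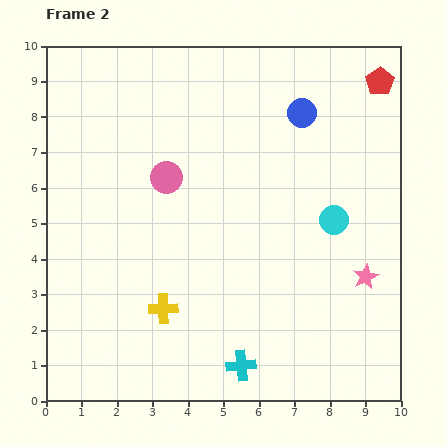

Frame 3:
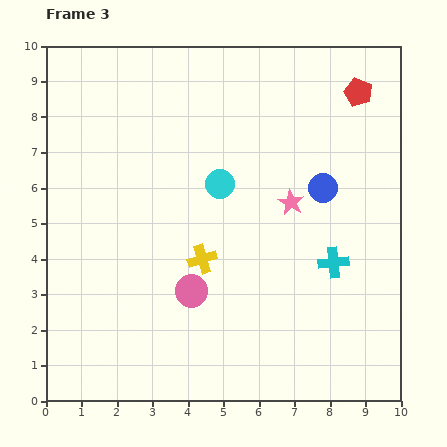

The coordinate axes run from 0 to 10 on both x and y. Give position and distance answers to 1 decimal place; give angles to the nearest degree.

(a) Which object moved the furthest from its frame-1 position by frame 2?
the cyan cross

(moved 4.0; next 3.4)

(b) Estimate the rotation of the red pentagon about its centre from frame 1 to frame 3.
30° counter-clockwise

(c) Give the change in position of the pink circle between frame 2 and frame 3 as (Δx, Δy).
(0.7, -3.2)

The pink circle was at (3.4, 6.3) in frame 2 and (4.1, 3.1) in frame 3.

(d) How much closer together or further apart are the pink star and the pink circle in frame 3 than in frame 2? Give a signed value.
-2.5

Distance in frame 2: 6.3. Distance in frame 3: 3.8.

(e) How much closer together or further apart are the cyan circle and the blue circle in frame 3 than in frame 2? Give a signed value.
-0.2

Distance in frame 2: 3.1. Distance in frame 3: 2.9.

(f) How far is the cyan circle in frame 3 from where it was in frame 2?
3.4

The cyan circle moved from (8.1, 5.1) to (4.9, 6.1), a distance of √(3.2² + 1.0²) ≈ 3.4.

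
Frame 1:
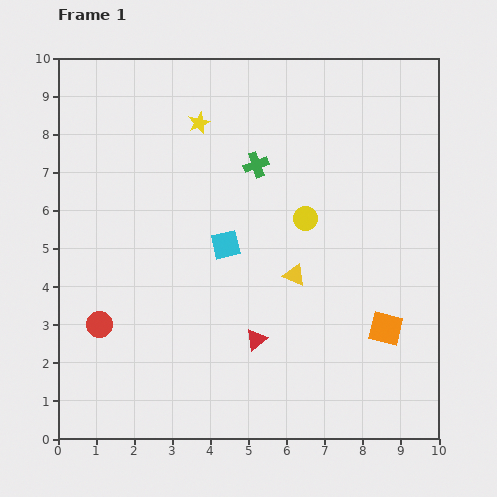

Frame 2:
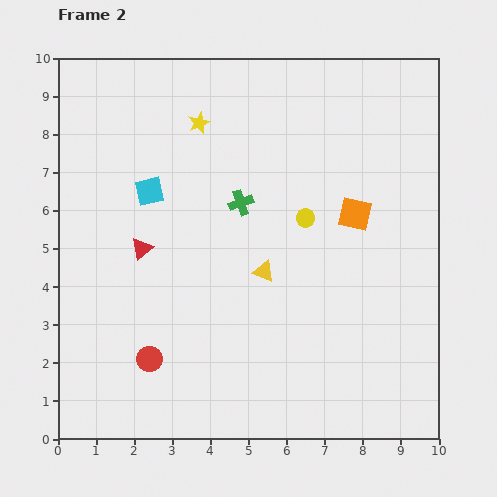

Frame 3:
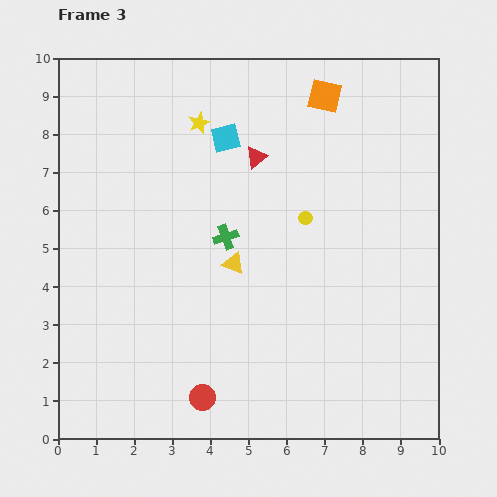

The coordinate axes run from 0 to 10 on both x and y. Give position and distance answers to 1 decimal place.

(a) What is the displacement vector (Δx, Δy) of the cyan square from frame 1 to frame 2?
(-2.0, 1.4)

The cyan square was at (4.4, 5.1) in frame 1 and (2.4, 6.5) in frame 2.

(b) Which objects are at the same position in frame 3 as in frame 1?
the yellow circle, the yellow star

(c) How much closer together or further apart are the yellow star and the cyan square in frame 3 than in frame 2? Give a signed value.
-1.4

Distance in frame 2: 2.2. Distance in frame 3: 0.8.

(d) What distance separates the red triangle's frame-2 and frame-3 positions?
3.8

The red triangle moved from (2.2, 5.0) to (5.2, 7.4), a distance of √(3.0² + 2.4²) ≈ 3.8.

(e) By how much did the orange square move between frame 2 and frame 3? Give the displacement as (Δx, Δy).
(-0.8, 3.1)

The orange square was at (7.8, 5.9) in frame 2 and (7.0, 9.0) in frame 3.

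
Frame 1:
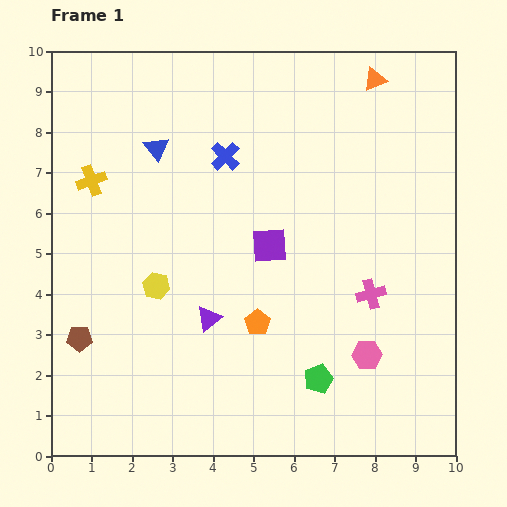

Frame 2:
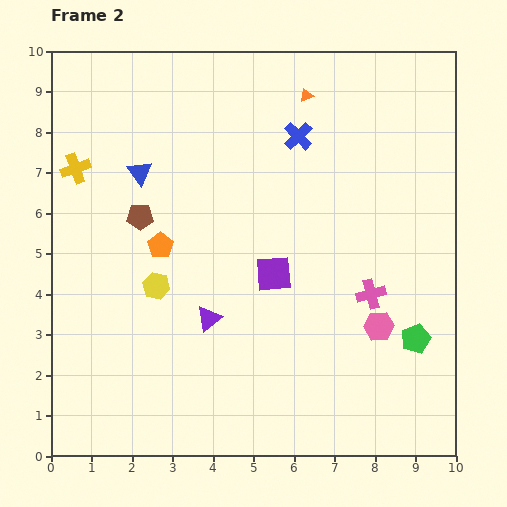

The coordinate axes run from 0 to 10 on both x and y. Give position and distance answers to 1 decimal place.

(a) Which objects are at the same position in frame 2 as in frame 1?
the purple triangle, the yellow hexagon, the pink cross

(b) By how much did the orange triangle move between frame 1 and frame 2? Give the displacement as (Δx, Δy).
(-1.7, -0.4)

The orange triangle was at (8.0, 9.3) in frame 1 and (6.3, 8.9) in frame 2.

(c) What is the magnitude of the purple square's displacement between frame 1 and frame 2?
0.7

The purple square moved from (5.4, 5.2) to (5.5, 4.5), a distance of √(0.1² + 0.7²) ≈ 0.7.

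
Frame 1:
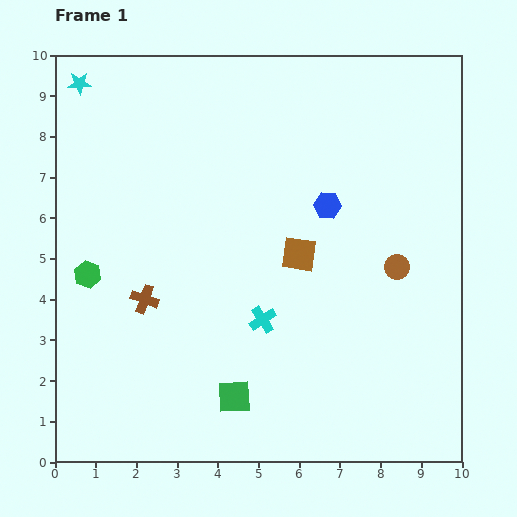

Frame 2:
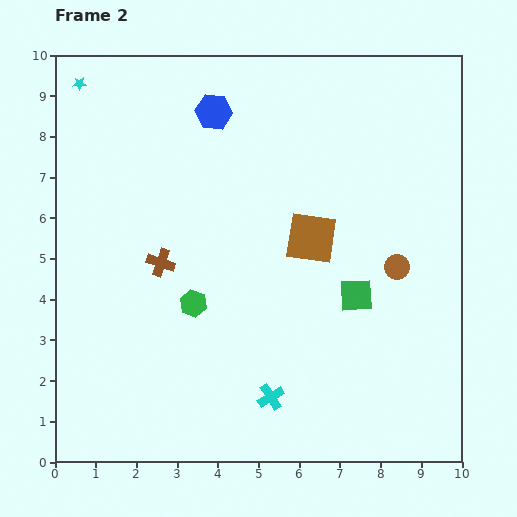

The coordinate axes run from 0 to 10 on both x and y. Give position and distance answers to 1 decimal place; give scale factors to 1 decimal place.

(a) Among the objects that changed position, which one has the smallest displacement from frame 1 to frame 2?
the brown square

(moved 0.5)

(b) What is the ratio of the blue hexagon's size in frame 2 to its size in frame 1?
1.4×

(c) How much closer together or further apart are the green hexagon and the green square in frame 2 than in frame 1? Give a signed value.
-0.7

Distance in frame 1: 4.7. Distance in frame 2: 4.0.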